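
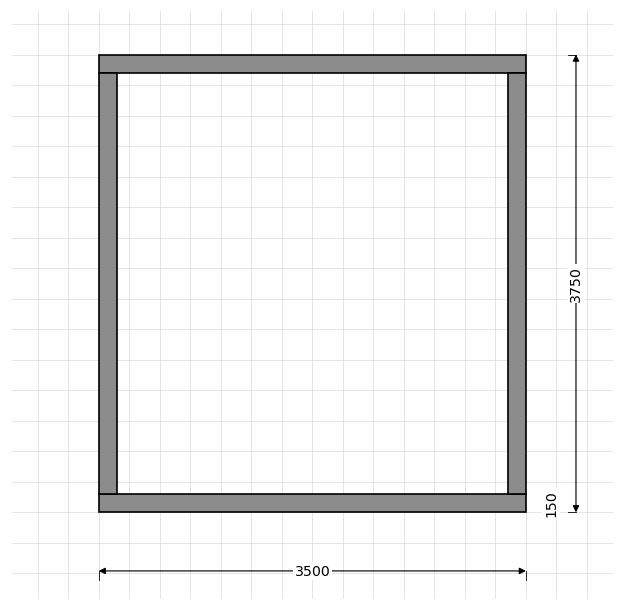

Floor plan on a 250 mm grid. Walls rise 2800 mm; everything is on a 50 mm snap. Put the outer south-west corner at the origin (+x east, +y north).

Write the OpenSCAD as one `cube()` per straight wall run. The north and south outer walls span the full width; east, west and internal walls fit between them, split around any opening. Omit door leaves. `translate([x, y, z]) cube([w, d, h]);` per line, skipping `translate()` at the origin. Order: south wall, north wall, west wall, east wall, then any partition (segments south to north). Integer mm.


cube([3500, 150, 2800]);
translate([0, 3600, 0]) cube([3500, 150, 2800]);
translate([0, 150, 0]) cube([150, 3450, 2800]);
translate([3350, 150, 0]) cube([150, 3450, 2800]);


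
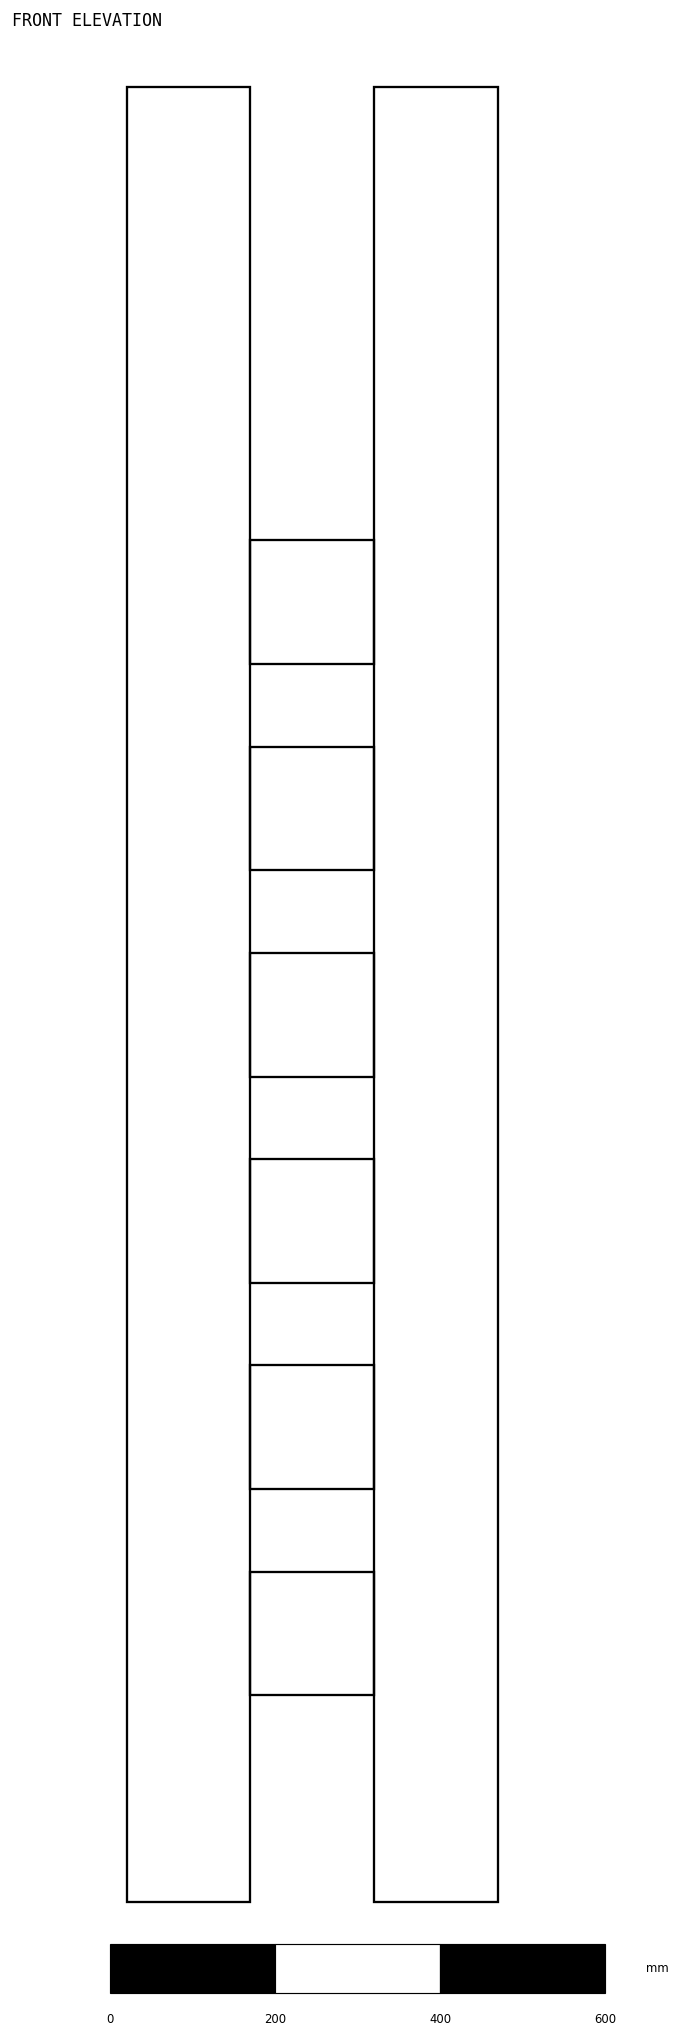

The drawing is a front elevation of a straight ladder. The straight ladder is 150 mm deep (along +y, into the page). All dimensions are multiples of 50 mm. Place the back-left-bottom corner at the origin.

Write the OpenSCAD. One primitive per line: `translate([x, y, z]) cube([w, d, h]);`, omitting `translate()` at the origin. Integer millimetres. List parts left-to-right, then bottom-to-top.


cube([150, 150, 2200]);
translate([150, 0, 250]) cube([150, 150, 150]);
translate([150, 0, 500]) cube([150, 150, 150]);
translate([150, 0, 750]) cube([150, 150, 150]);
translate([150, 0, 1000]) cube([150, 150, 150]);
translate([150, 0, 1250]) cube([150, 150, 150]);
translate([150, 0, 1500]) cube([150, 150, 150]);
translate([300, 0, 0]) cube([150, 150, 2200]);


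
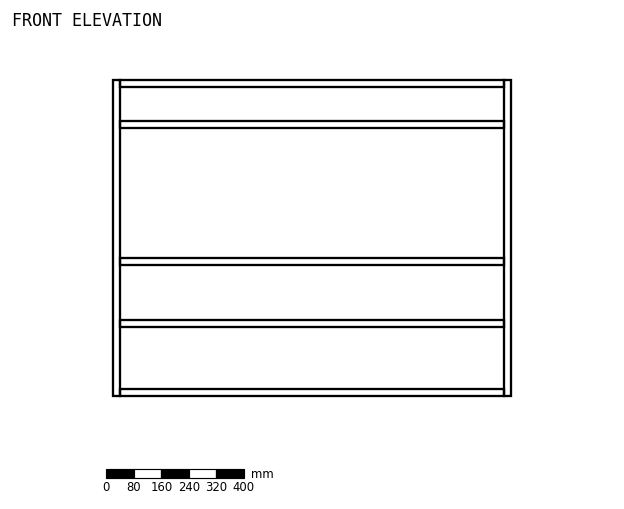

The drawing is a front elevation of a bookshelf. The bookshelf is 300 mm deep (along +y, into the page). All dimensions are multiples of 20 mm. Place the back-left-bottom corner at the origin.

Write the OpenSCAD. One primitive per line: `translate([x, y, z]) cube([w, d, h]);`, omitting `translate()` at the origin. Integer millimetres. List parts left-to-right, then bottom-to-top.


cube([20, 300, 920]);
translate([20, 0, 0]) cube([1120, 300, 20]);
translate([20, 0, 200]) cube([1120, 300, 20]);
translate([20, 0, 380]) cube([1120, 300, 20]);
translate([20, 0, 780]) cube([1120, 300, 20]);
translate([20, 0, 900]) cube([1120, 300, 20]);
translate([1140, 0, 0]) cube([20, 300, 920]);


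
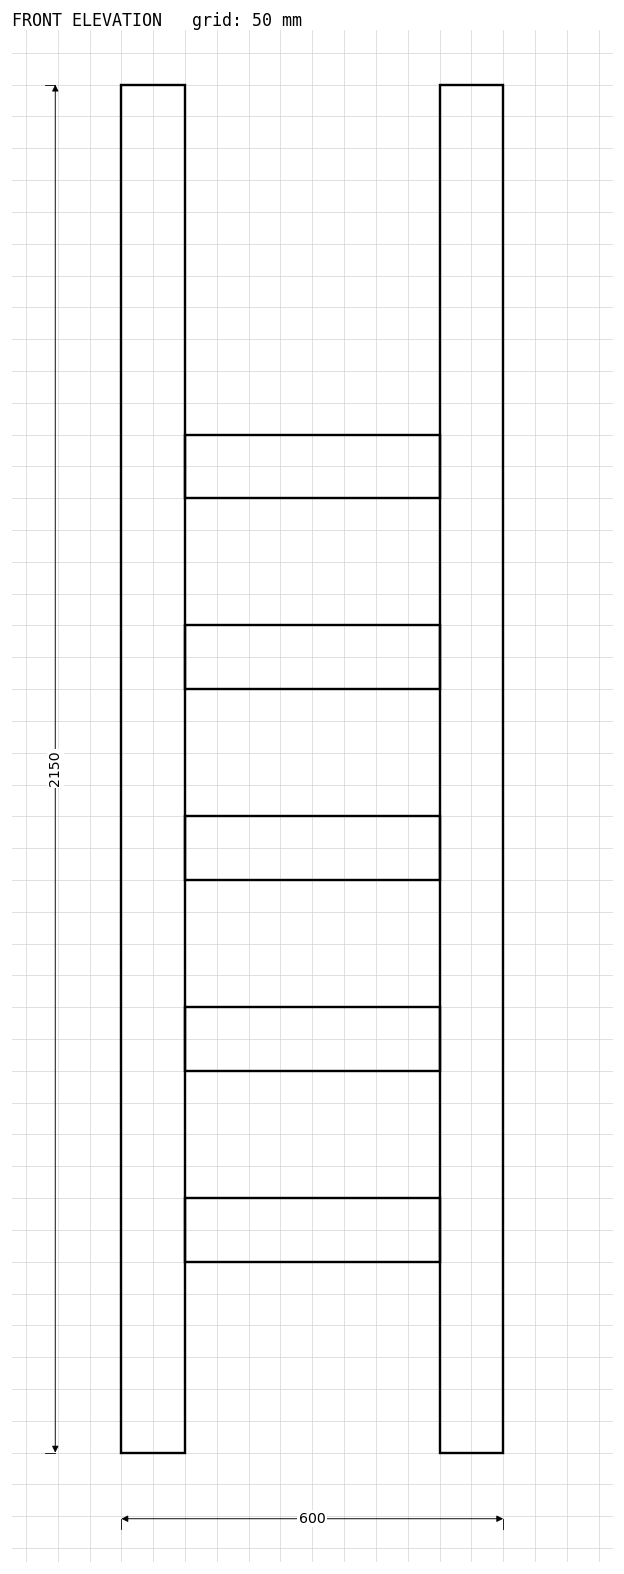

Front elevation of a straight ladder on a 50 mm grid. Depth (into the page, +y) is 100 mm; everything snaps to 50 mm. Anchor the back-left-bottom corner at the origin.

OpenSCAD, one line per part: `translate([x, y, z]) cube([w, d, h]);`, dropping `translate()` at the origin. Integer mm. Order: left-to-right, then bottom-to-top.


cube([100, 100, 2150]);
translate([100, 0, 300]) cube([400, 100, 100]);
translate([100, 0, 600]) cube([400, 100, 100]);
translate([100, 0, 900]) cube([400, 100, 100]);
translate([100, 0, 1200]) cube([400, 100, 100]);
translate([100, 0, 1500]) cube([400, 100, 100]);
translate([500, 0, 0]) cube([100, 100, 2150]);


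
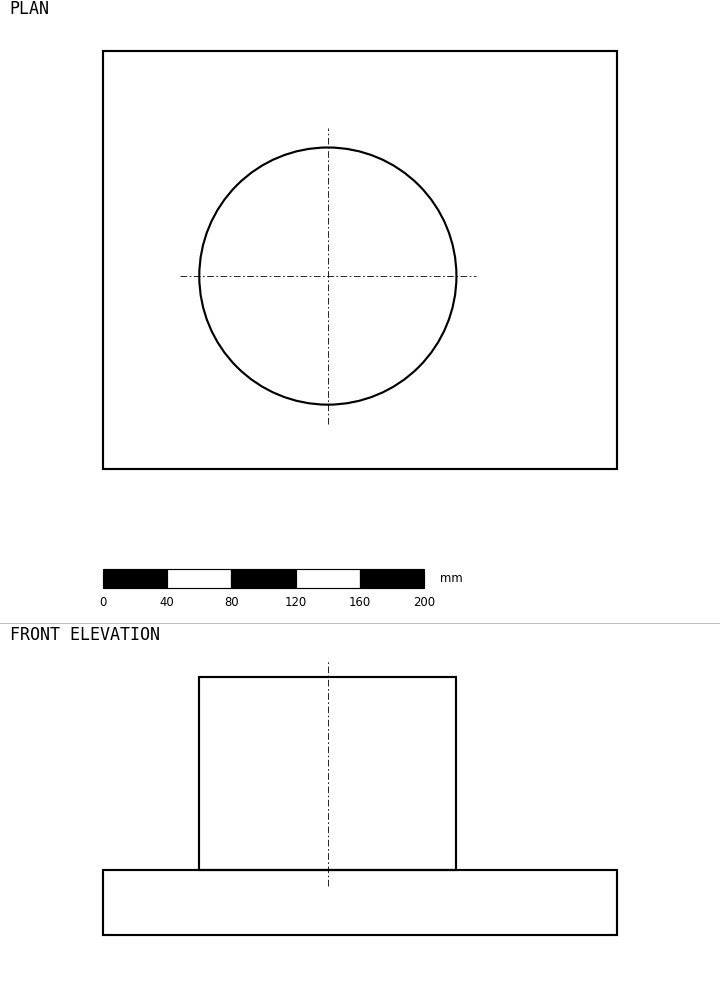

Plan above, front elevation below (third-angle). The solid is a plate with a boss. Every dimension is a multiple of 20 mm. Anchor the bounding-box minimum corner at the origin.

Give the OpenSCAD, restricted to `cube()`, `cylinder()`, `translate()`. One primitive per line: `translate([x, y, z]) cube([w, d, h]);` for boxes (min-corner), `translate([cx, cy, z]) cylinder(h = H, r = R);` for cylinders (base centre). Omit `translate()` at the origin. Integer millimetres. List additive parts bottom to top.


cube([320, 260, 40]);
translate([140, 120, 40]) cylinder(h = 120, r = 80);


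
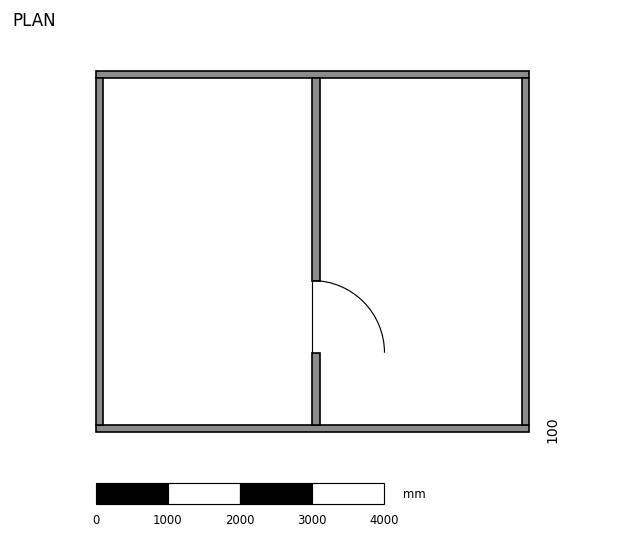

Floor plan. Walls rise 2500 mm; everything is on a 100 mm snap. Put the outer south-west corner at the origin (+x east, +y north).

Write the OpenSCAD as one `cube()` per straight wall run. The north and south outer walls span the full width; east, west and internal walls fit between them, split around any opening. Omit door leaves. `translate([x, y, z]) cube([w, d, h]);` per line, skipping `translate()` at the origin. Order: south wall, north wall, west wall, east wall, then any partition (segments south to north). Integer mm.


cube([6000, 100, 2500]);
translate([0, 4900, 0]) cube([6000, 100, 2500]);
translate([0, 100, 0]) cube([100, 4800, 2500]);
translate([5900, 100, 0]) cube([100, 4800, 2500]);
translate([3000, 100, 0]) cube([100, 1000, 2500]);
translate([3000, 2100, 0]) cube([100, 2800, 2500]);


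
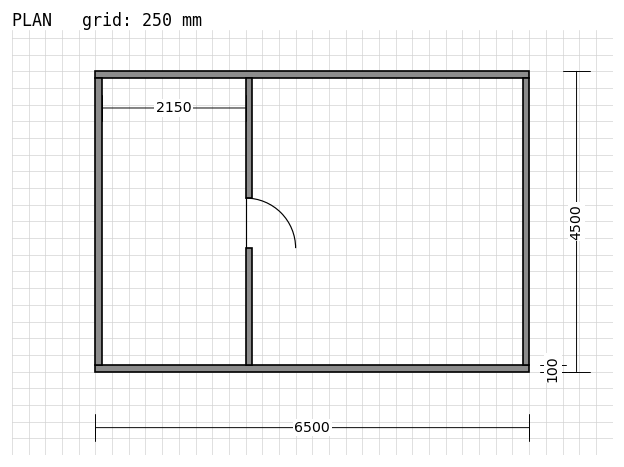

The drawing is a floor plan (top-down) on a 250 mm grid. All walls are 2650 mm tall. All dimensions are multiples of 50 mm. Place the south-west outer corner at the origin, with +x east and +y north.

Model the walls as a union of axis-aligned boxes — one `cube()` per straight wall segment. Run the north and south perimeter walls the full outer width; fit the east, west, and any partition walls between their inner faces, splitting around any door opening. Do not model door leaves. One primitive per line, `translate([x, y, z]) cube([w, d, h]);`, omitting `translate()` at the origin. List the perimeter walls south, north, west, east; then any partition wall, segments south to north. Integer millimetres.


cube([6500, 100, 2650]);
translate([0, 4400, 0]) cube([6500, 100, 2650]);
translate([0, 100, 0]) cube([100, 4300, 2650]);
translate([6400, 100, 0]) cube([100, 4300, 2650]);
translate([2250, 100, 0]) cube([100, 1750, 2650]);
translate([2250, 2600, 0]) cube([100, 1800, 2650]);


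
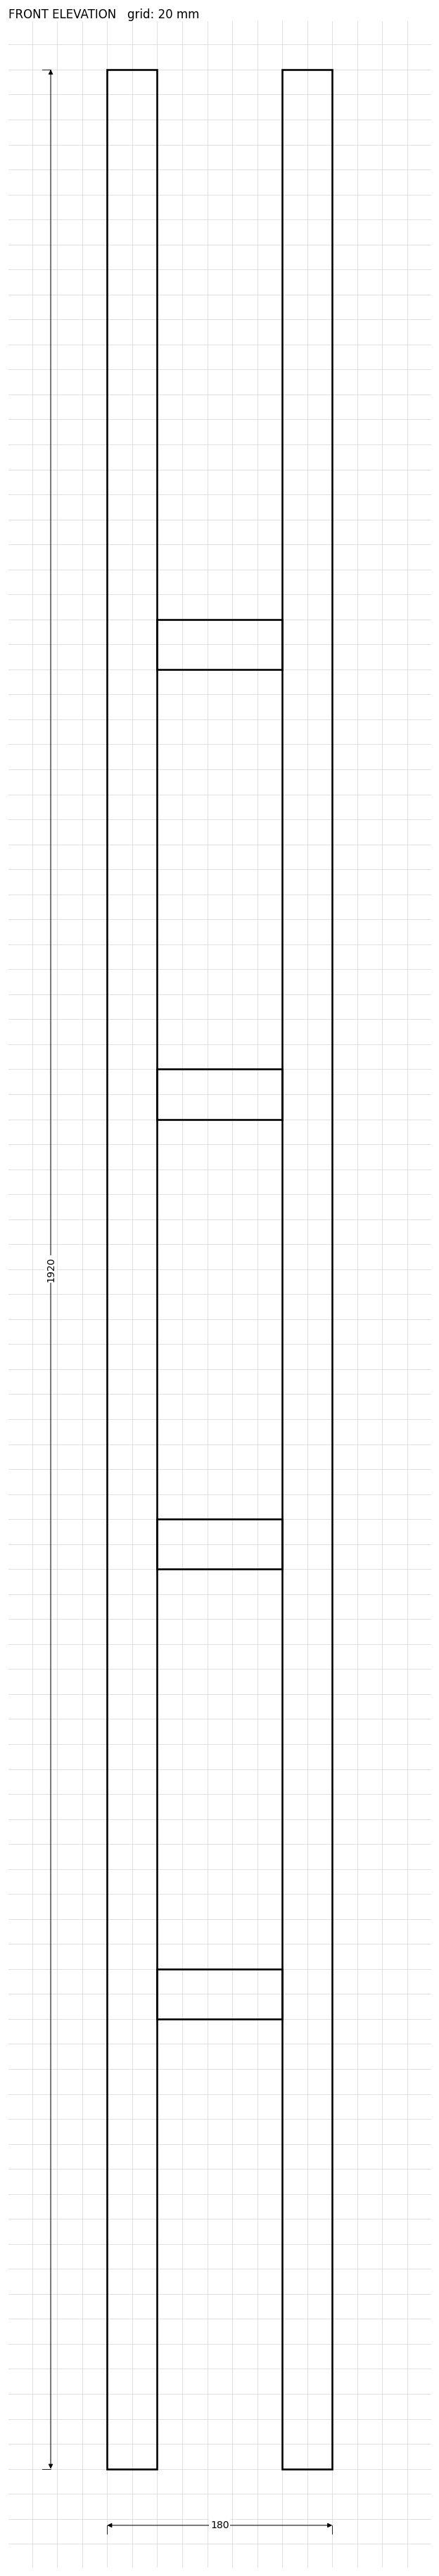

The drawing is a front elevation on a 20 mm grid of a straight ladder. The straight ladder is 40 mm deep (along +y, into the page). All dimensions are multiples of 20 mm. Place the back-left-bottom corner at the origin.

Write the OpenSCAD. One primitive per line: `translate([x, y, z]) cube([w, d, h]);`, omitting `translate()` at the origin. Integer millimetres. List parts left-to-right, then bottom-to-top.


cube([40, 40, 1920]);
translate([40, 0, 360]) cube([100, 40, 40]);
translate([40, 0, 720]) cube([100, 40, 40]);
translate([40, 0, 1080]) cube([100, 40, 40]);
translate([40, 0, 1440]) cube([100, 40, 40]);
translate([140, 0, 0]) cube([40, 40, 1920]);


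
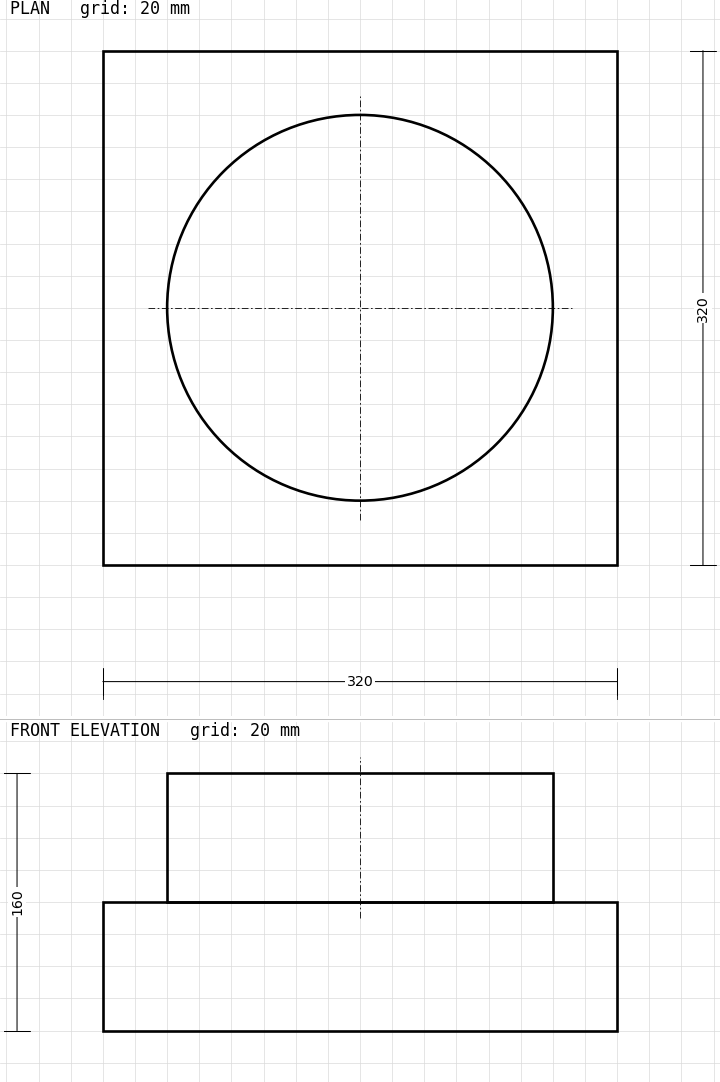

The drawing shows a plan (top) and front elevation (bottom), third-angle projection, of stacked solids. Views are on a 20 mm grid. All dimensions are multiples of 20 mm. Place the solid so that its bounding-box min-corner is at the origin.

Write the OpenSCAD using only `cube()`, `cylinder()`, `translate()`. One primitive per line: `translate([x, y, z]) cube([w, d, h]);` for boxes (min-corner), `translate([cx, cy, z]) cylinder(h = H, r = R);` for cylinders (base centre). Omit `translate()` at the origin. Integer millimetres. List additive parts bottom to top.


cube([320, 320, 80]);
translate([160, 160, 80]) cylinder(h = 80, r = 120);


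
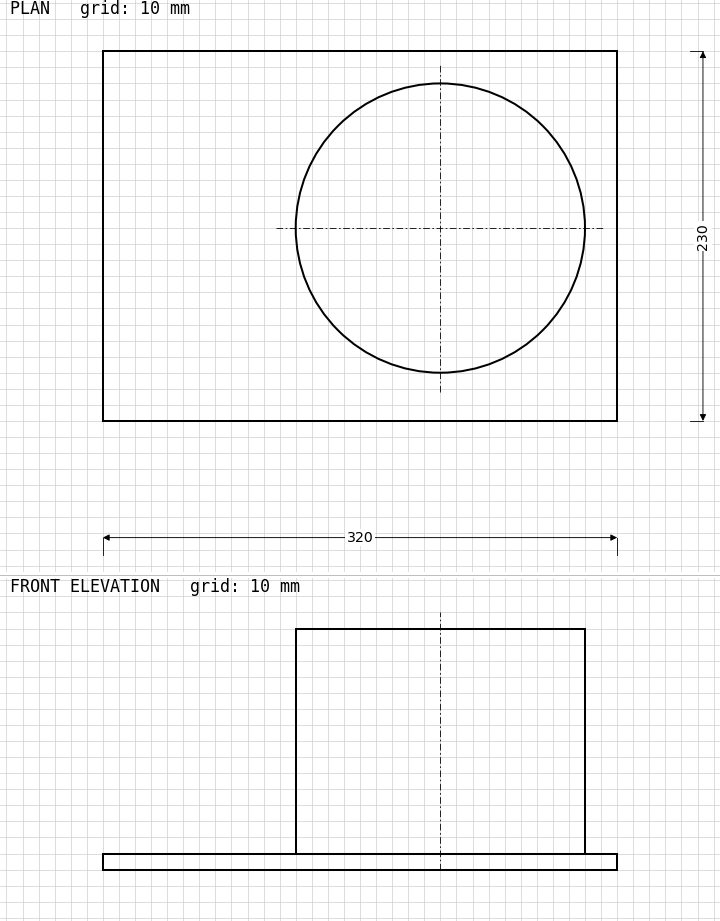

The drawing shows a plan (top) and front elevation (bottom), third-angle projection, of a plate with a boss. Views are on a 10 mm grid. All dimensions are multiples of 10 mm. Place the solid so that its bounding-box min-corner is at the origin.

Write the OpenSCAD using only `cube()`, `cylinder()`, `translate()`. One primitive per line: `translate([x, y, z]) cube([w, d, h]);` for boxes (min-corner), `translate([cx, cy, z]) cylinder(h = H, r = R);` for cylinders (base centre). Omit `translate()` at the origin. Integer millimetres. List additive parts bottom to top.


cube([320, 230, 10]);
translate([210, 120, 10]) cylinder(h = 140, r = 90);


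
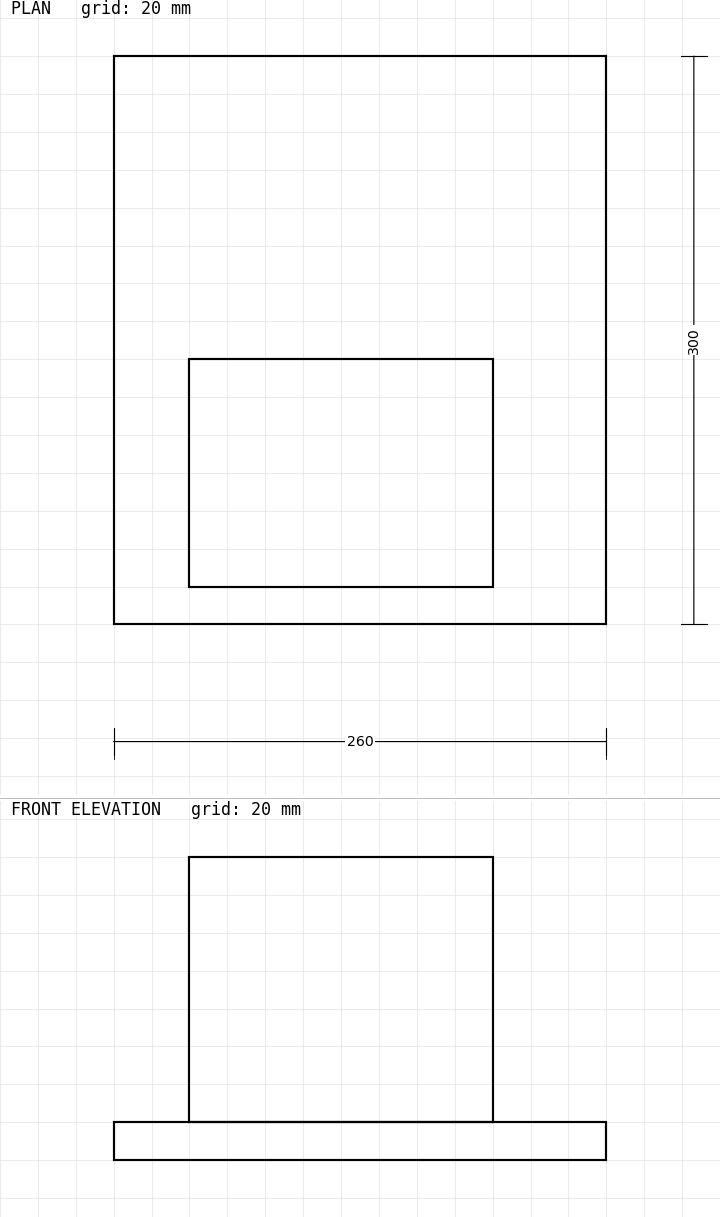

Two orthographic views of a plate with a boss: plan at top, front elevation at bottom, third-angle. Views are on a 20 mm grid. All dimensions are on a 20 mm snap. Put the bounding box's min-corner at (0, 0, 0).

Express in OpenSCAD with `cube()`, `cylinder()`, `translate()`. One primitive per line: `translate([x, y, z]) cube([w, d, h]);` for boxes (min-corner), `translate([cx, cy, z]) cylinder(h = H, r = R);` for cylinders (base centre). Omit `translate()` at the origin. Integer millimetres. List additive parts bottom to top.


cube([260, 300, 20]);
translate([40, 20, 20]) cube([160, 120, 140]);


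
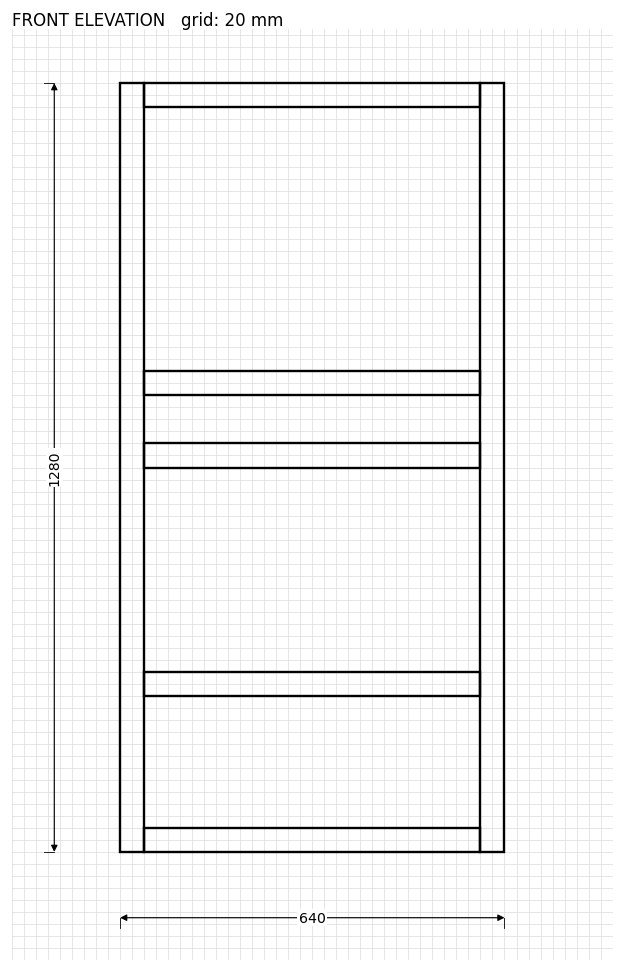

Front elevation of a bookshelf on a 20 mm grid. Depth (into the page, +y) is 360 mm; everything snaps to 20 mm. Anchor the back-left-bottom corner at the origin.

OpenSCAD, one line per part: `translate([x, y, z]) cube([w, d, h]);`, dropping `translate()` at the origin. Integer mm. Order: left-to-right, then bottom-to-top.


cube([40, 360, 1280]);
translate([40, 0, 0]) cube([560, 360, 40]);
translate([40, 0, 260]) cube([560, 360, 40]);
translate([40, 0, 640]) cube([560, 360, 40]);
translate([40, 0, 760]) cube([560, 360, 40]);
translate([40, 0, 1240]) cube([560, 360, 40]);
translate([600, 0, 0]) cube([40, 360, 1280]);


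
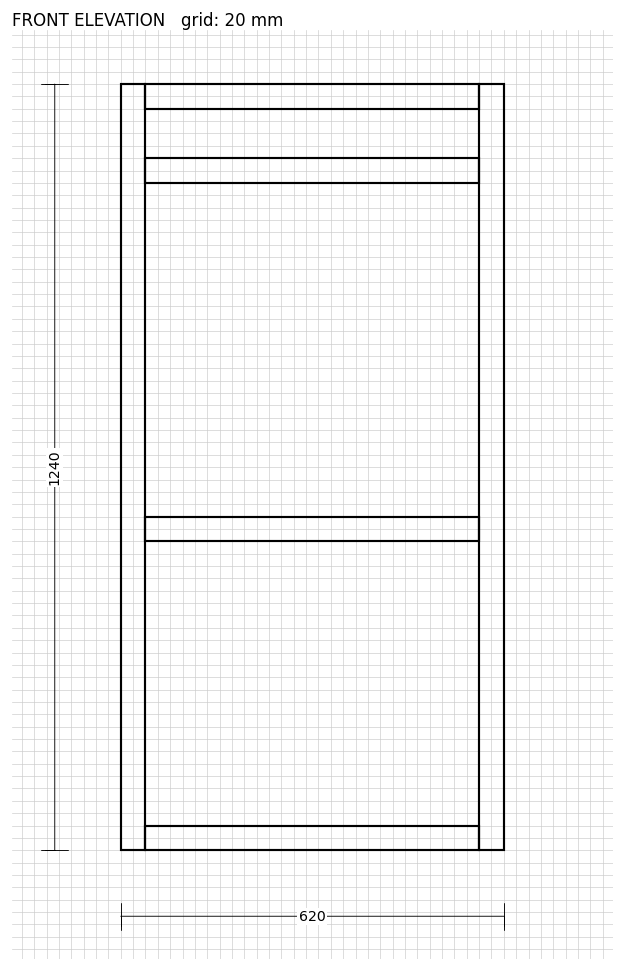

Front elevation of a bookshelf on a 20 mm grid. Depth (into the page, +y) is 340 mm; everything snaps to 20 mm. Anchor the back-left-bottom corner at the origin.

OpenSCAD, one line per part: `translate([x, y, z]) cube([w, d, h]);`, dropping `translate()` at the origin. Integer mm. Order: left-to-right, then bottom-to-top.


cube([40, 340, 1240]);
translate([40, 0, 0]) cube([540, 340, 40]);
translate([40, 0, 500]) cube([540, 340, 40]);
translate([40, 0, 1080]) cube([540, 340, 40]);
translate([40, 0, 1200]) cube([540, 340, 40]);
translate([580, 0, 0]) cube([40, 340, 1240]);


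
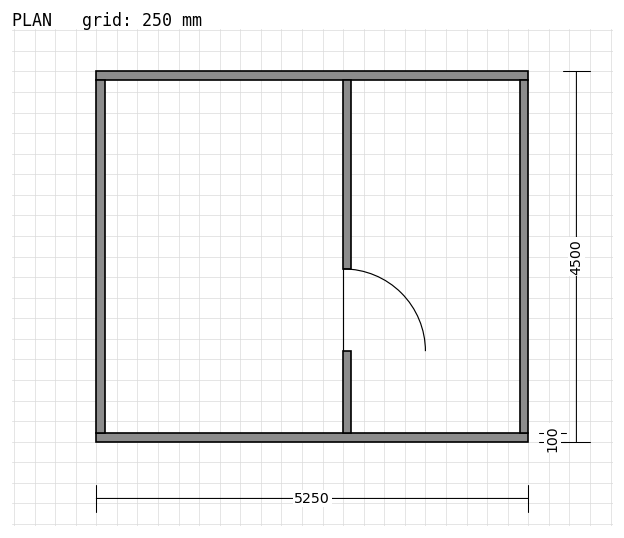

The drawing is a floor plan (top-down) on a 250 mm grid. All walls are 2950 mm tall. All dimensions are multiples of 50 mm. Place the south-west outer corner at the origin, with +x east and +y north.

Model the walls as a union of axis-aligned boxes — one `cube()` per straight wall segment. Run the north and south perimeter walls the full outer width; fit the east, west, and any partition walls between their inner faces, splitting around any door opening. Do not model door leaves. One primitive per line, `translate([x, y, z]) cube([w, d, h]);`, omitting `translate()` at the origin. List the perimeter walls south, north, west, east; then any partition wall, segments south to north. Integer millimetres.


cube([5250, 100, 2950]);
translate([0, 4400, 0]) cube([5250, 100, 2950]);
translate([0, 100, 0]) cube([100, 4300, 2950]);
translate([5150, 100, 0]) cube([100, 4300, 2950]);
translate([3000, 100, 0]) cube([100, 1000, 2950]);
translate([3000, 2100, 0]) cube([100, 2300, 2950]);


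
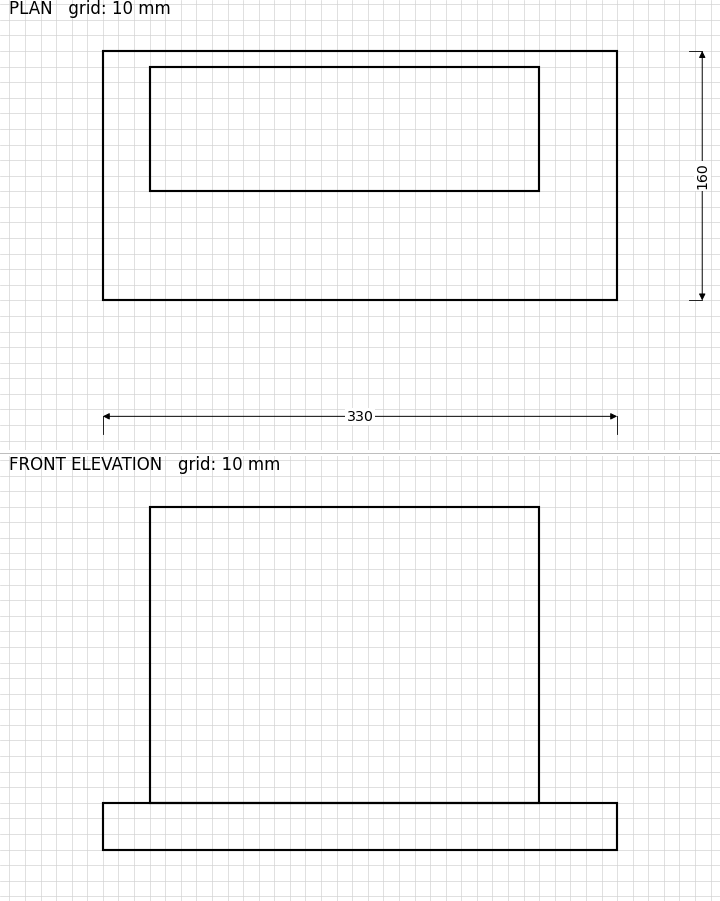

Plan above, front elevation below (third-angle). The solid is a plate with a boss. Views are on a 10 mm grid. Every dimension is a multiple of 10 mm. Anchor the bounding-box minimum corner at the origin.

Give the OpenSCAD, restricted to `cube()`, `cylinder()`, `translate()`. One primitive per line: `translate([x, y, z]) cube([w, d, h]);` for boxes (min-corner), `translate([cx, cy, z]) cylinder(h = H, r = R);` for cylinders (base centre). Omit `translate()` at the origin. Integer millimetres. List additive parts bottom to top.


cube([330, 160, 30]);
translate([30, 70, 30]) cube([250, 80, 190]);


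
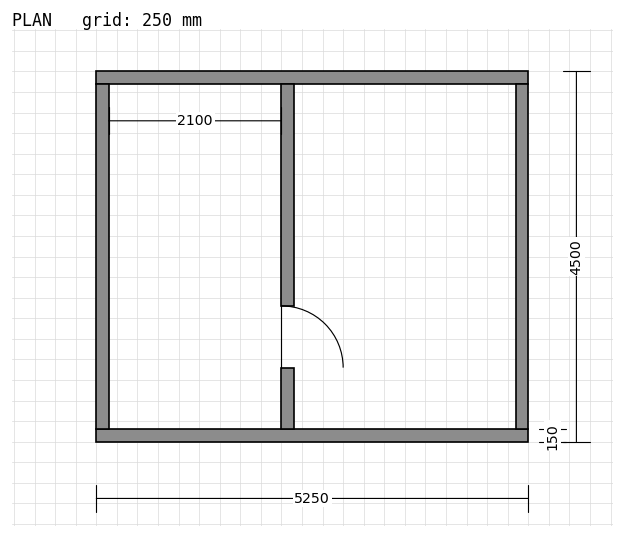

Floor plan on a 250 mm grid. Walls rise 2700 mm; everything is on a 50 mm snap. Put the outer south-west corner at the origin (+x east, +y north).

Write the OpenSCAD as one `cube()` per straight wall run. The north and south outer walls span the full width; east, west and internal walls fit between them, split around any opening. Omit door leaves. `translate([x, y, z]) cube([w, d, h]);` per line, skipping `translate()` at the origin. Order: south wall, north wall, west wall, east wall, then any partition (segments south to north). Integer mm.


cube([5250, 150, 2700]);
translate([0, 4350, 0]) cube([5250, 150, 2700]);
translate([0, 150, 0]) cube([150, 4200, 2700]);
translate([5100, 150, 0]) cube([150, 4200, 2700]);
translate([2250, 150, 0]) cube([150, 750, 2700]);
translate([2250, 1650, 0]) cube([150, 2700, 2700]);


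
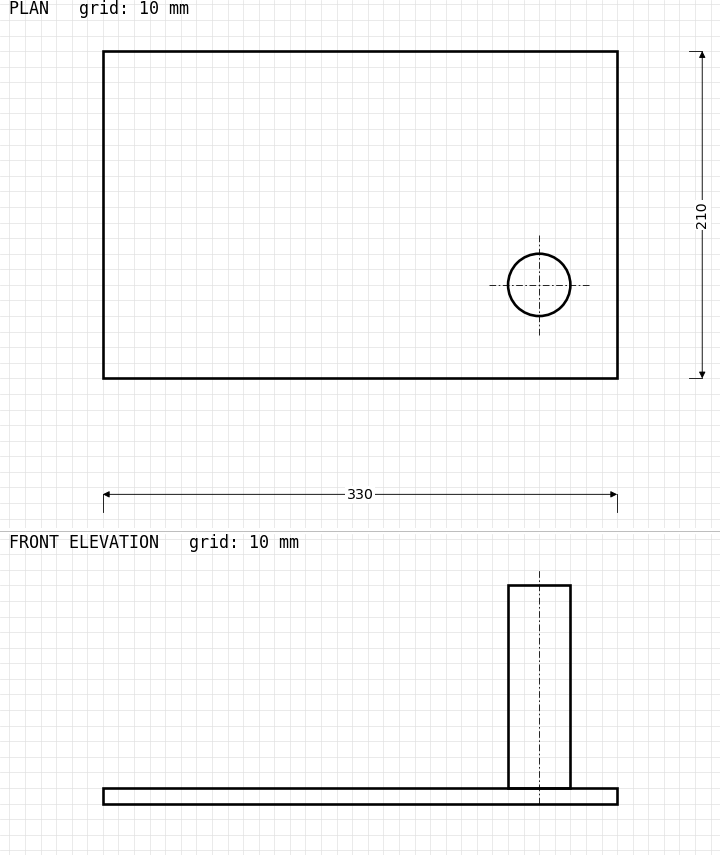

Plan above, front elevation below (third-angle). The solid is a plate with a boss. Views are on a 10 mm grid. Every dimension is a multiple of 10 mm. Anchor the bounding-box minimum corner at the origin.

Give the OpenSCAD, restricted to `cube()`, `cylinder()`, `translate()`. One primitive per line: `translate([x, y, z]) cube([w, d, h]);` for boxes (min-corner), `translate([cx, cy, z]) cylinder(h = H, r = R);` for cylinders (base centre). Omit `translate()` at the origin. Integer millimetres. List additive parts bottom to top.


cube([330, 210, 10]);
translate([280, 60, 10]) cylinder(h = 130, r = 20);


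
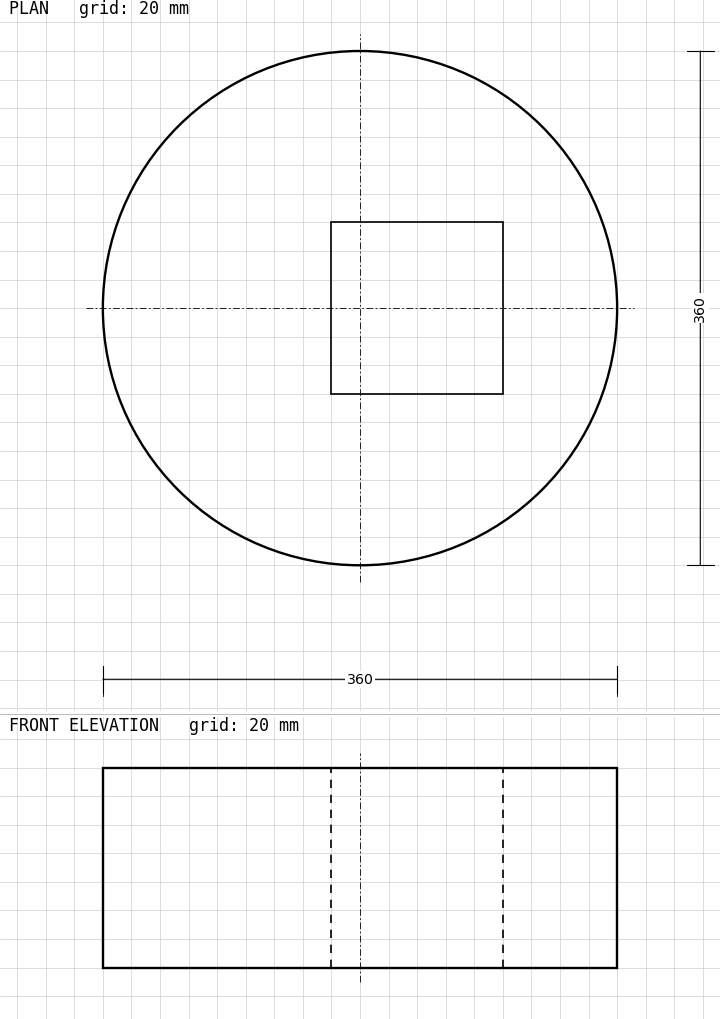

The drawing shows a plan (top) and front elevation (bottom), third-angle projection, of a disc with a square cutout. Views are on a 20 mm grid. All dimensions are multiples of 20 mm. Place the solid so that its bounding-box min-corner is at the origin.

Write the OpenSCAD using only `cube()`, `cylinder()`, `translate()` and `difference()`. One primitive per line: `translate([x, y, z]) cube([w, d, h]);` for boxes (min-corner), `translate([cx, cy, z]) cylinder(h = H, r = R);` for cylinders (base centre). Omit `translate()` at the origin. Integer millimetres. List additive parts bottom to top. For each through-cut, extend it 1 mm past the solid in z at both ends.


difference() {
  translate([180, 180, 0]) cylinder(h = 140, r = 180);
  translate([160, 120, -1]) cube([120, 120, 142]);
}


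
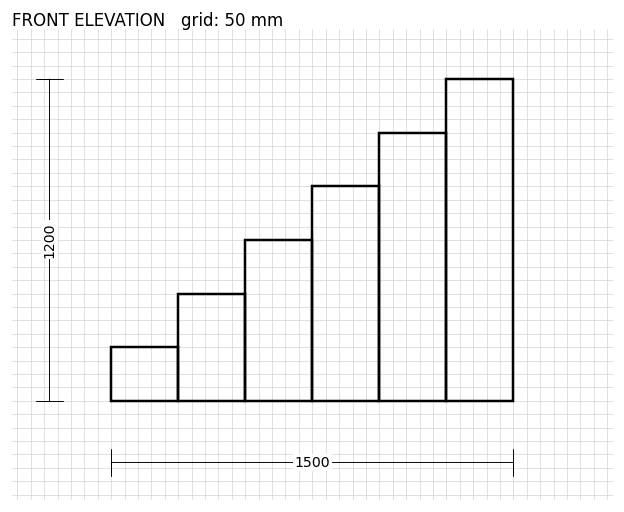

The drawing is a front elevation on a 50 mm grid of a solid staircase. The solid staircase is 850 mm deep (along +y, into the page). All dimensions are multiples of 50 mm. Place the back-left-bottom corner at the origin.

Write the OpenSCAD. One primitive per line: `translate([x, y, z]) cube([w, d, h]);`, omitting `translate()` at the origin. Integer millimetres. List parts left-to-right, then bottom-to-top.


cube([250, 850, 200]);
translate([250, 0, 0]) cube([250, 850, 400]);
translate([500, 0, 0]) cube([250, 850, 600]);
translate([750, 0, 0]) cube([250, 850, 800]);
translate([1000, 0, 0]) cube([250, 850, 1000]);
translate([1250, 0, 0]) cube([250, 850, 1200]);


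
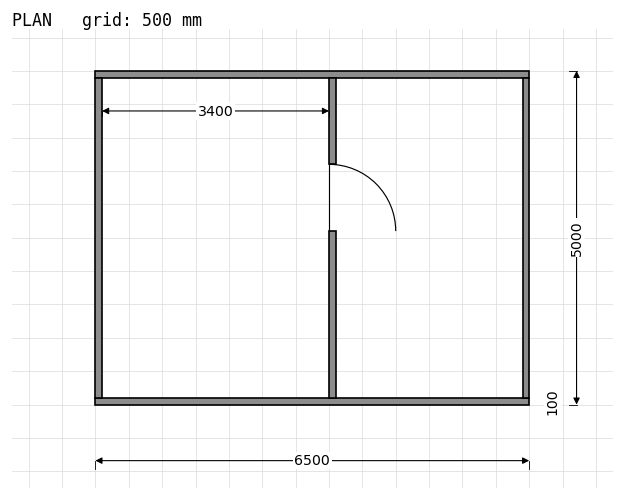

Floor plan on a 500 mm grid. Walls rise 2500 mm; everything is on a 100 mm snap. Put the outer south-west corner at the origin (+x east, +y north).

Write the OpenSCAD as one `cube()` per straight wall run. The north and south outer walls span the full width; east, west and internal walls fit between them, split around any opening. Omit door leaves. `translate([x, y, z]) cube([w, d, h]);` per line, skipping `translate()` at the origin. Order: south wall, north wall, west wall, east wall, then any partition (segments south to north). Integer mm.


cube([6500, 100, 2500]);
translate([0, 4900, 0]) cube([6500, 100, 2500]);
translate([0, 100, 0]) cube([100, 4800, 2500]);
translate([6400, 100, 0]) cube([100, 4800, 2500]);
translate([3500, 100, 0]) cube([100, 2500, 2500]);
translate([3500, 3600, 0]) cube([100, 1300, 2500]);


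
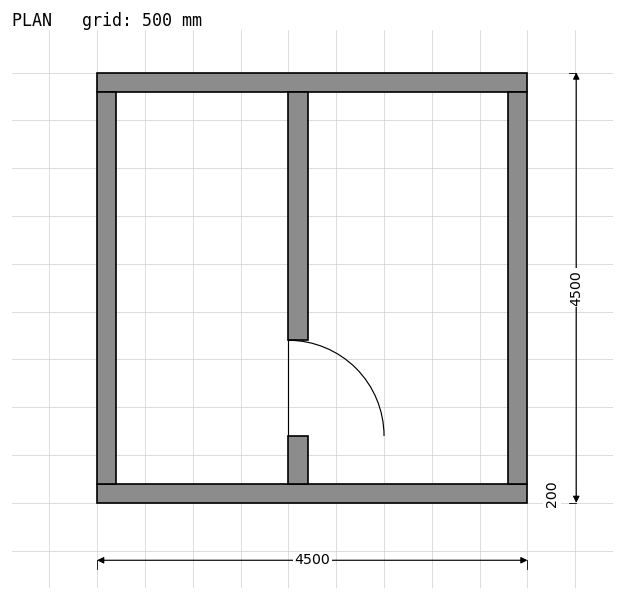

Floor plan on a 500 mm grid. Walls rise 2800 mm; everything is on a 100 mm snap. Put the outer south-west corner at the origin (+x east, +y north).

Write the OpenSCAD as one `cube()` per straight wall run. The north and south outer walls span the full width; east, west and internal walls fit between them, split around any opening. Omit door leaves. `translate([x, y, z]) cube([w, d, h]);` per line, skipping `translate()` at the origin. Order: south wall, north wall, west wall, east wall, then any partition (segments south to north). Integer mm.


cube([4500, 200, 2800]);
translate([0, 4300, 0]) cube([4500, 200, 2800]);
translate([0, 200, 0]) cube([200, 4100, 2800]);
translate([4300, 200, 0]) cube([200, 4100, 2800]);
translate([2000, 200, 0]) cube([200, 500, 2800]);
translate([2000, 1700, 0]) cube([200, 2600, 2800]);


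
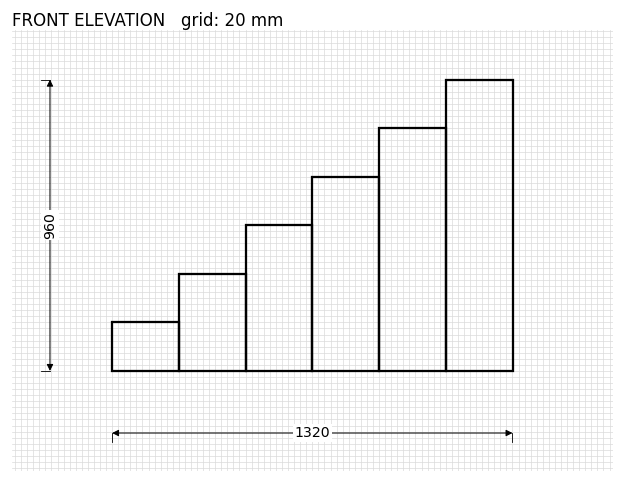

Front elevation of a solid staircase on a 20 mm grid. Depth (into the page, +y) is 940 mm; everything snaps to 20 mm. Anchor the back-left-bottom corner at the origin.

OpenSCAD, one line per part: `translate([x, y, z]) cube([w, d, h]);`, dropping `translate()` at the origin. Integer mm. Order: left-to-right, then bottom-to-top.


cube([220, 940, 160]);
translate([220, 0, 0]) cube([220, 940, 320]);
translate([440, 0, 0]) cube([220, 940, 480]);
translate([660, 0, 0]) cube([220, 940, 640]);
translate([880, 0, 0]) cube([220, 940, 800]);
translate([1100, 0, 0]) cube([220, 940, 960]);


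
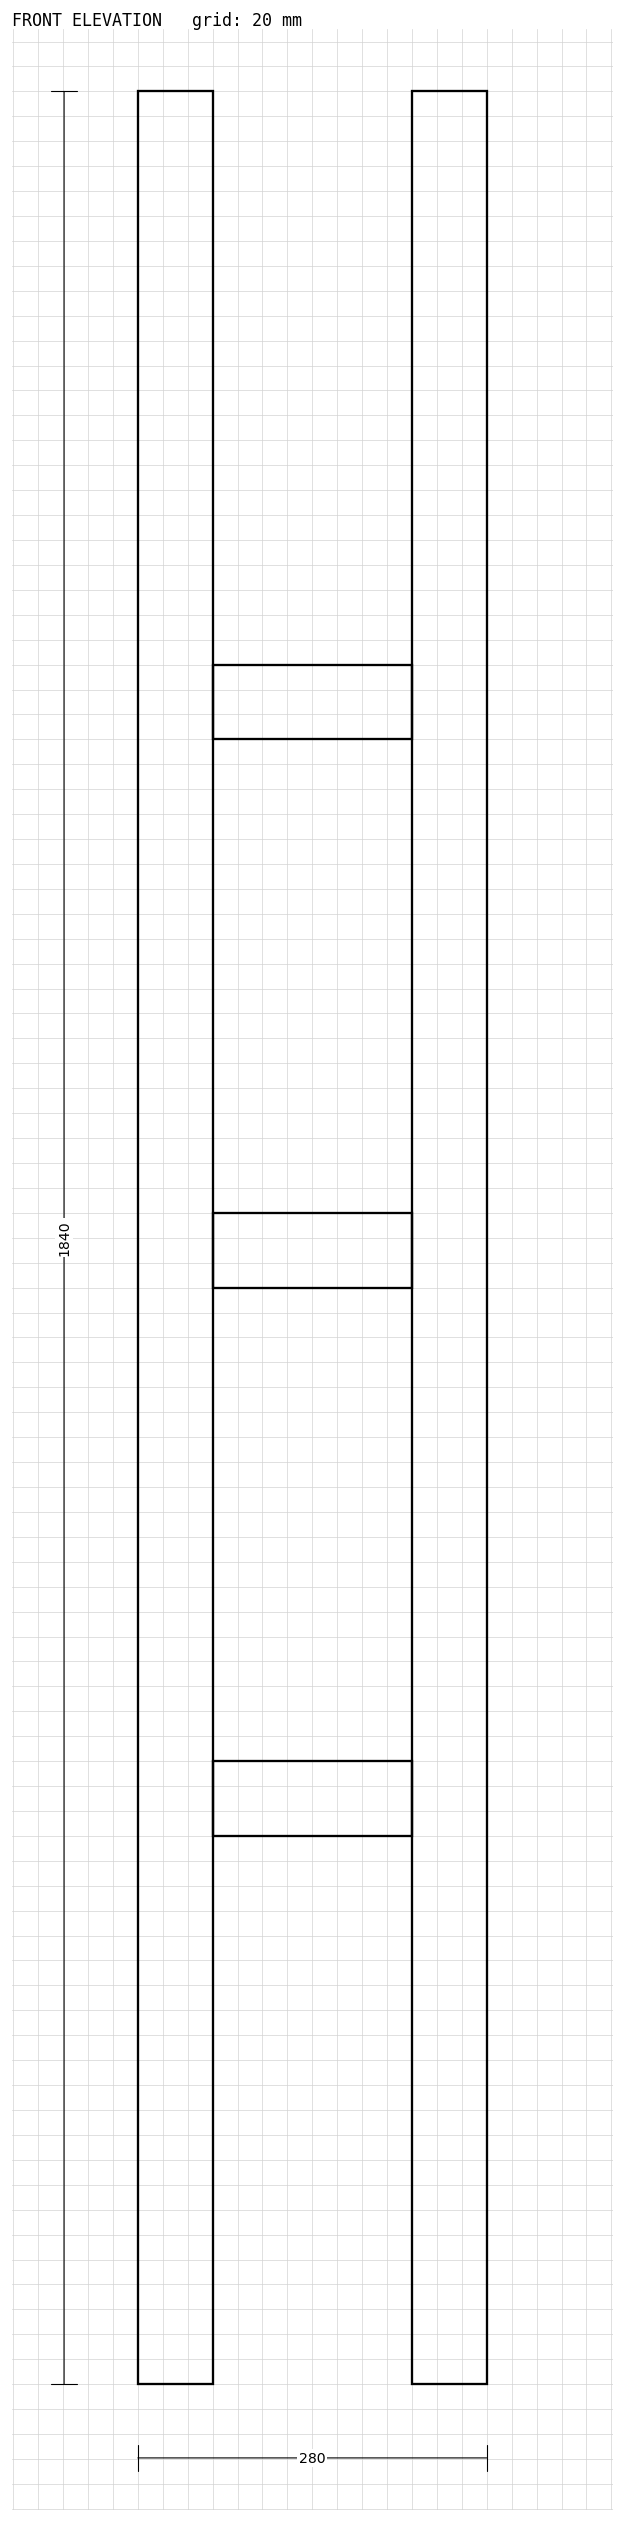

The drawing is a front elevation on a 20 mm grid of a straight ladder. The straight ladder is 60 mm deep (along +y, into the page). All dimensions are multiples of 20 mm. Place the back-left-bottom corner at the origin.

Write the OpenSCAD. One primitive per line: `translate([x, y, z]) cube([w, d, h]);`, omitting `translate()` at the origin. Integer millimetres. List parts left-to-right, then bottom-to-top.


cube([60, 60, 1840]);
translate([60, 0, 440]) cube([160, 60, 60]);
translate([60, 0, 880]) cube([160, 60, 60]);
translate([60, 0, 1320]) cube([160, 60, 60]);
translate([220, 0, 0]) cube([60, 60, 1840]);


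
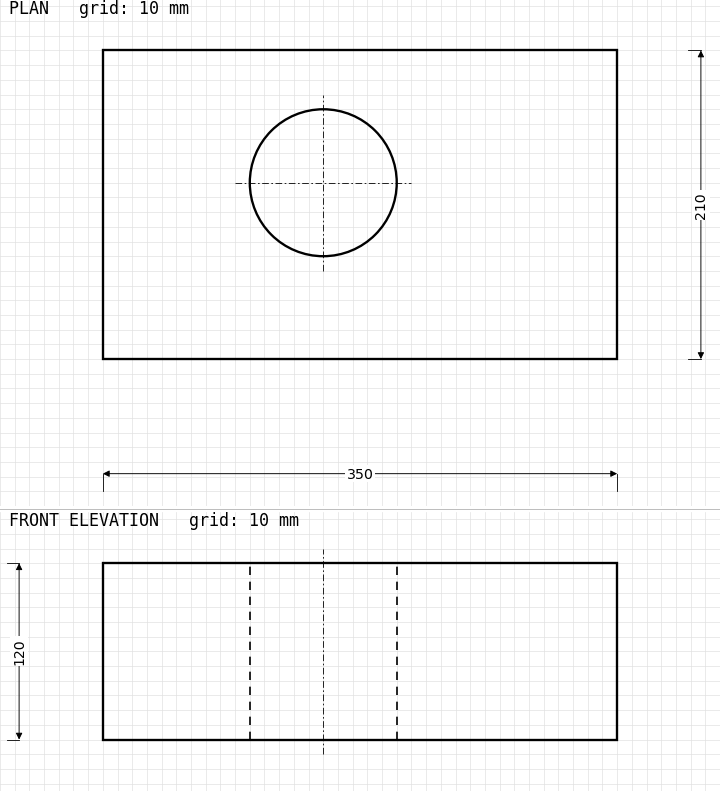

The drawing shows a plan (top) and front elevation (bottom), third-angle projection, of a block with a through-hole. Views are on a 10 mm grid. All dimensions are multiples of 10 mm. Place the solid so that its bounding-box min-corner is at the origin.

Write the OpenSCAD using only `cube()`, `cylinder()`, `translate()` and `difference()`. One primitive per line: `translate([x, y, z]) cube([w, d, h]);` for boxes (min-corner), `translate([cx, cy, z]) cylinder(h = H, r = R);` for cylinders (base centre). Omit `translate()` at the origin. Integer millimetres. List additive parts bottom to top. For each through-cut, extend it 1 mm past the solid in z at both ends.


difference() {
  cube([350, 210, 120]);
  translate([150, 120, -1]) cylinder(h = 122, r = 50);
}


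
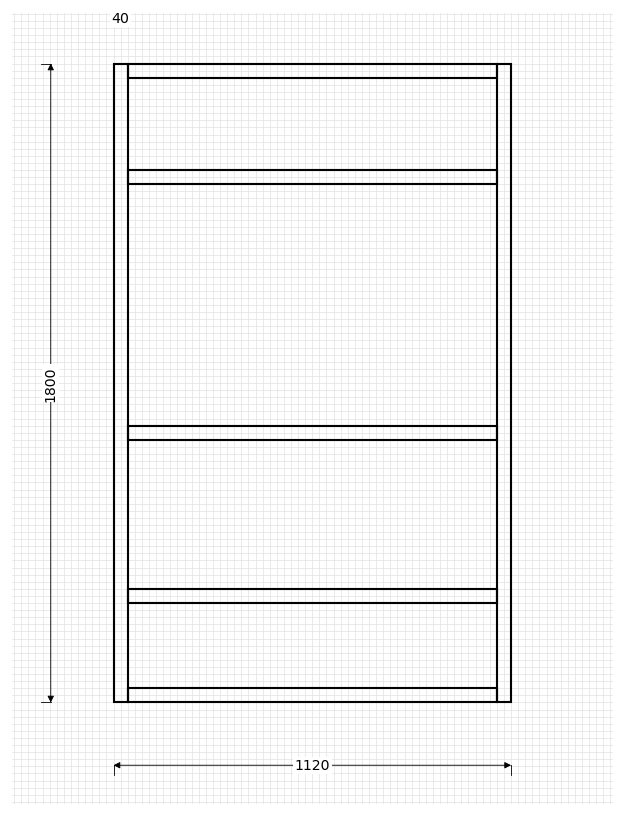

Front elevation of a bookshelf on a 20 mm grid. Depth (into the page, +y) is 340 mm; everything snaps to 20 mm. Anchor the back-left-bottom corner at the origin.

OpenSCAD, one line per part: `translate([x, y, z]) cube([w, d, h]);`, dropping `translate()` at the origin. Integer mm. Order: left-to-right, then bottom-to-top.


cube([40, 340, 1800]);
translate([40, 0, 0]) cube([1040, 340, 40]);
translate([40, 0, 280]) cube([1040, 340, 40]);
translate([40, 0, 740]) cube([1040, 340, 40]);
translate([40, 0, 1460]) cube([1040, 340, 40]);
translate([40, 0, 1760]) cube([1040, 340, 40]);
translate([1080, 0, 0]) cube([40, 340, 1800]);


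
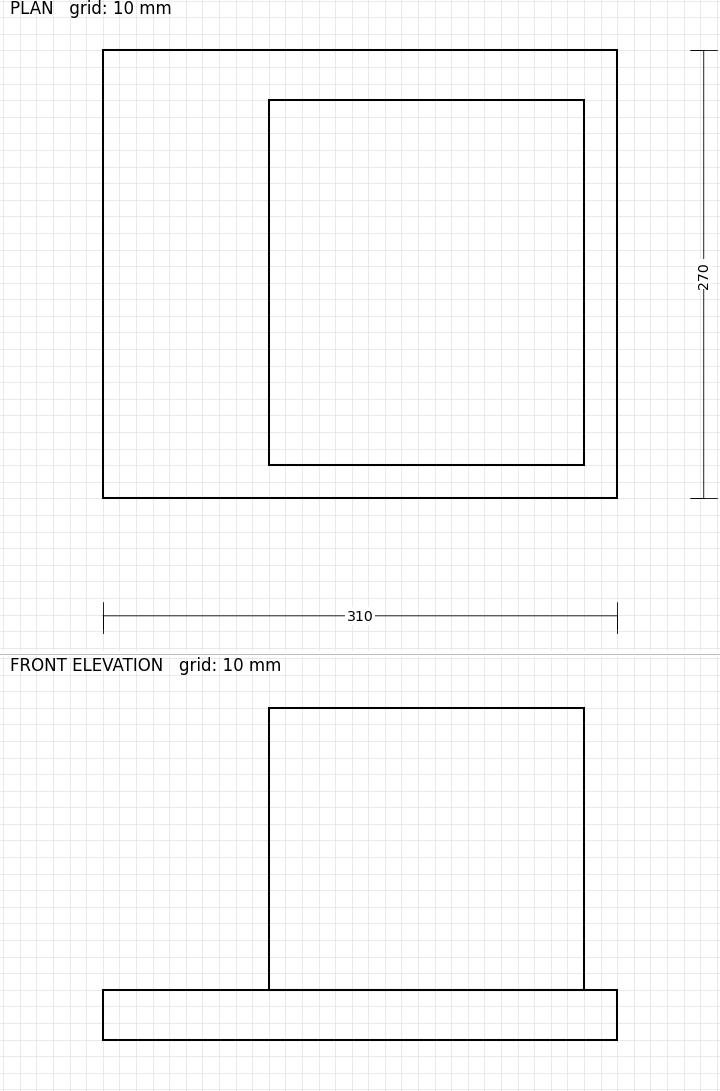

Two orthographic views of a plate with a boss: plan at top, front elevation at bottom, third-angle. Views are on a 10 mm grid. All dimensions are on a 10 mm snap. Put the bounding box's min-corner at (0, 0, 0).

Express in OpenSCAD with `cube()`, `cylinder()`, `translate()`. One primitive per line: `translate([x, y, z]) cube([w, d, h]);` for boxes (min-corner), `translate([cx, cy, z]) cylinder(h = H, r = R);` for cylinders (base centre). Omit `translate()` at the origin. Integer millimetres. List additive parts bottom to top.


cube([310, 270, 30]);
translate([100, 20, 30]) cube([190, 220, 170]);


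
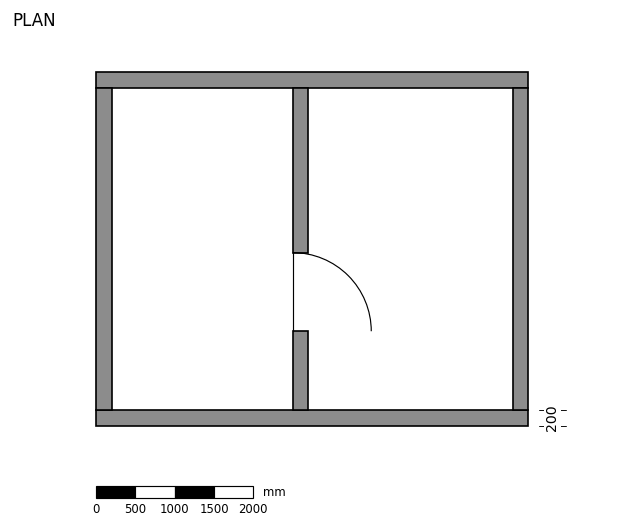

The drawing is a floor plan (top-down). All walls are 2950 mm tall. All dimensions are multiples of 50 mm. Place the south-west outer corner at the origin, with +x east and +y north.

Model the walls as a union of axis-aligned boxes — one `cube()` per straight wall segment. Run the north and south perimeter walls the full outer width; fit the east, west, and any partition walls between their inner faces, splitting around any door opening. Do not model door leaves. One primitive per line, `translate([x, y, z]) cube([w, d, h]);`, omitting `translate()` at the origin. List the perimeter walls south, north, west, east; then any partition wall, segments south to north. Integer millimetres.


cube([5500, 200, 2950]);
translate([0, 4300, 0]) cube([5500, 200, 2950]);
translate([0, 200, 0]) cube([200, 4100, 2950]);
translate([5300, 200, 0]) cube([200, 4100, 2950]);
translate([2500, 200, 0]) cube([200, 1000, 2950]);
translate([2500, 2200, 0]) cube([200, 2100, 2950]);


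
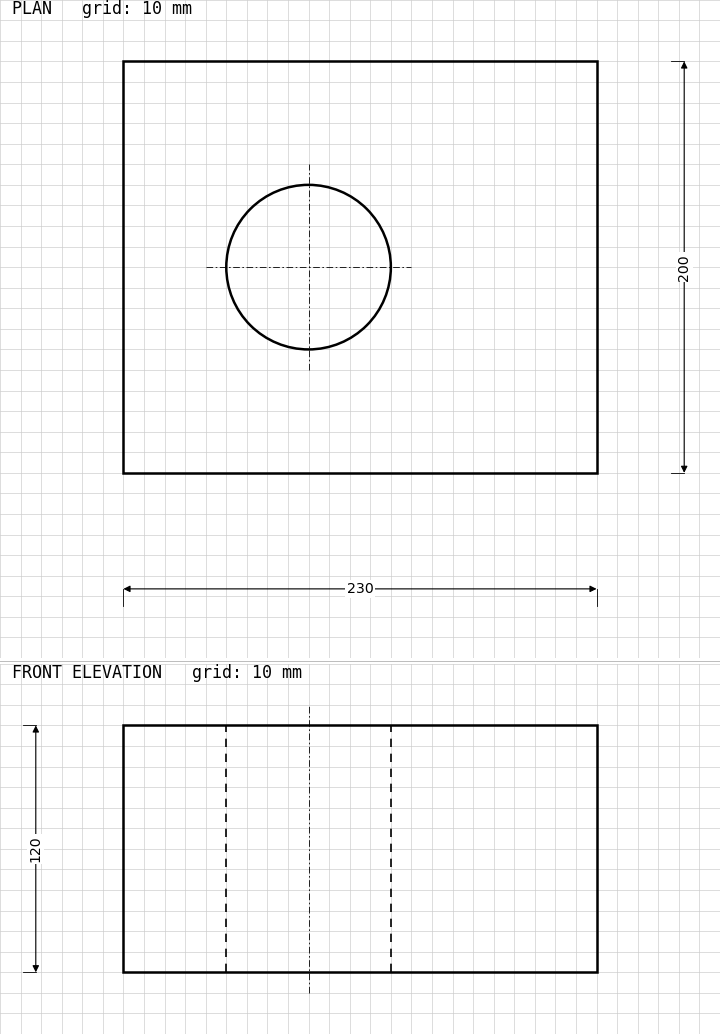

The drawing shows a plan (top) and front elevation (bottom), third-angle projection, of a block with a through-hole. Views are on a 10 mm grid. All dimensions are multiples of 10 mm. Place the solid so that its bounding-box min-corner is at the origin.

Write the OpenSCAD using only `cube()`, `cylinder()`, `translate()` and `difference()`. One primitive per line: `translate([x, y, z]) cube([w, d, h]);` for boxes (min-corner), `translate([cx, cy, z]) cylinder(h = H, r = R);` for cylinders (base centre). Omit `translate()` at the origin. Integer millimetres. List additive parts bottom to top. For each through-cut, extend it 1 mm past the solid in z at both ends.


difference() {
  cube([230, 200, 120]);
  translate([90, 100, -1]) cylinder(h = 122, r = 40);
}


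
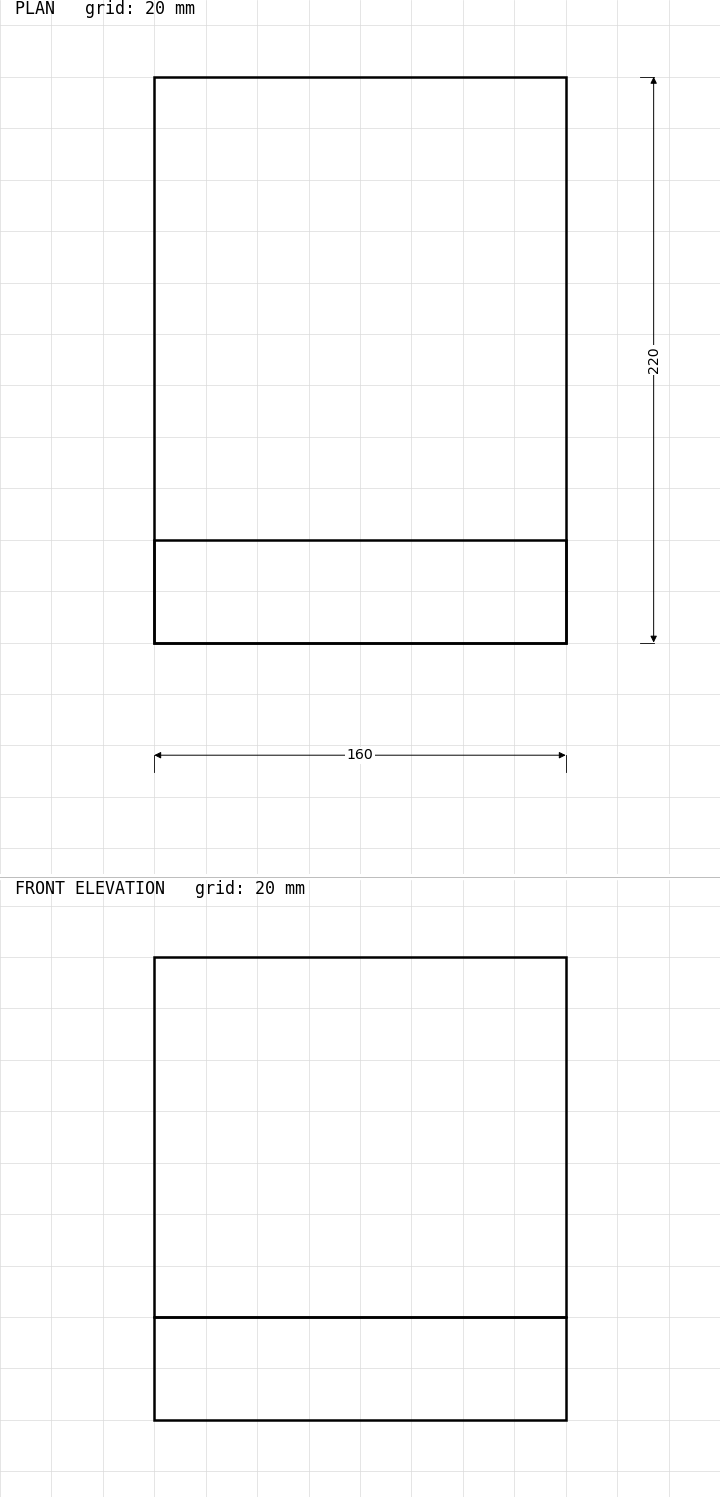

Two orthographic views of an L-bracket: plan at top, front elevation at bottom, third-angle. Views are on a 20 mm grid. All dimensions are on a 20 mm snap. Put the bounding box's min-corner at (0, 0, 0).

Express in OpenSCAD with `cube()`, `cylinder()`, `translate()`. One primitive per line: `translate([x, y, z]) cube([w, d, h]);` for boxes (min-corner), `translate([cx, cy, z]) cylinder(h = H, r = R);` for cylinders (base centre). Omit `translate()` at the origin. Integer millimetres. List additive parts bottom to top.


cube([160, 220, 40]);
translate([0, 0, 40]) cube([160, 40, 140]);


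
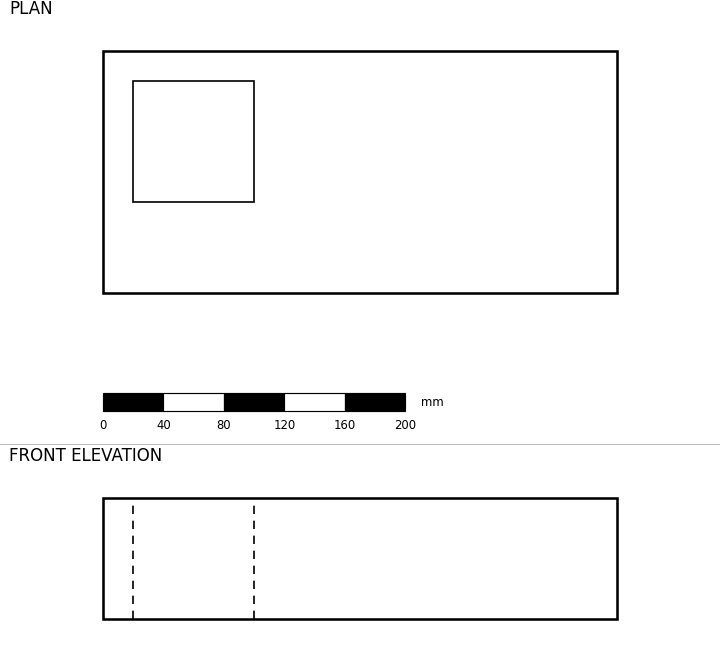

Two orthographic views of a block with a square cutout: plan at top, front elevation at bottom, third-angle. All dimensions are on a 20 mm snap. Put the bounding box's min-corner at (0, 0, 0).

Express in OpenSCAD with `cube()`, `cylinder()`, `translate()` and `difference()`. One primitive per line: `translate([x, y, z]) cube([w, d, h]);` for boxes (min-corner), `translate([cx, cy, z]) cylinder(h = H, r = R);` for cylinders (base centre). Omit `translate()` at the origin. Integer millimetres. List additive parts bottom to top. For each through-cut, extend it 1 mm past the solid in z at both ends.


difference() {
  cube([340, 160, 80]);
  translate([20, 60, -1]) cube([80, 80, 82]);
}


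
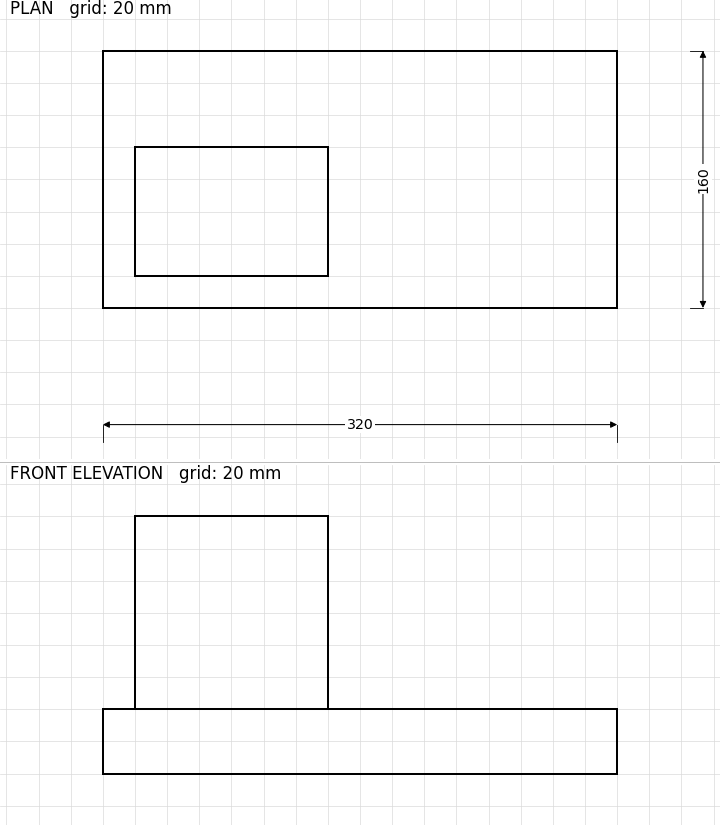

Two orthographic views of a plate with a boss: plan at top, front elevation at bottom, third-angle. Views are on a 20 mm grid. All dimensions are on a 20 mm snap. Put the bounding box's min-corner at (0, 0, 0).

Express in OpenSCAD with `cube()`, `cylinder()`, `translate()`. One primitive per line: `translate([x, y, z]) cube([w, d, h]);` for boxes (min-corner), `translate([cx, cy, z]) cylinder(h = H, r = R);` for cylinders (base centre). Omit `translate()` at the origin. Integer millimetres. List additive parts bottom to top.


cube([320, 160, 40]);
translate([20, 20, 40]) cube([120, 80, 120]);


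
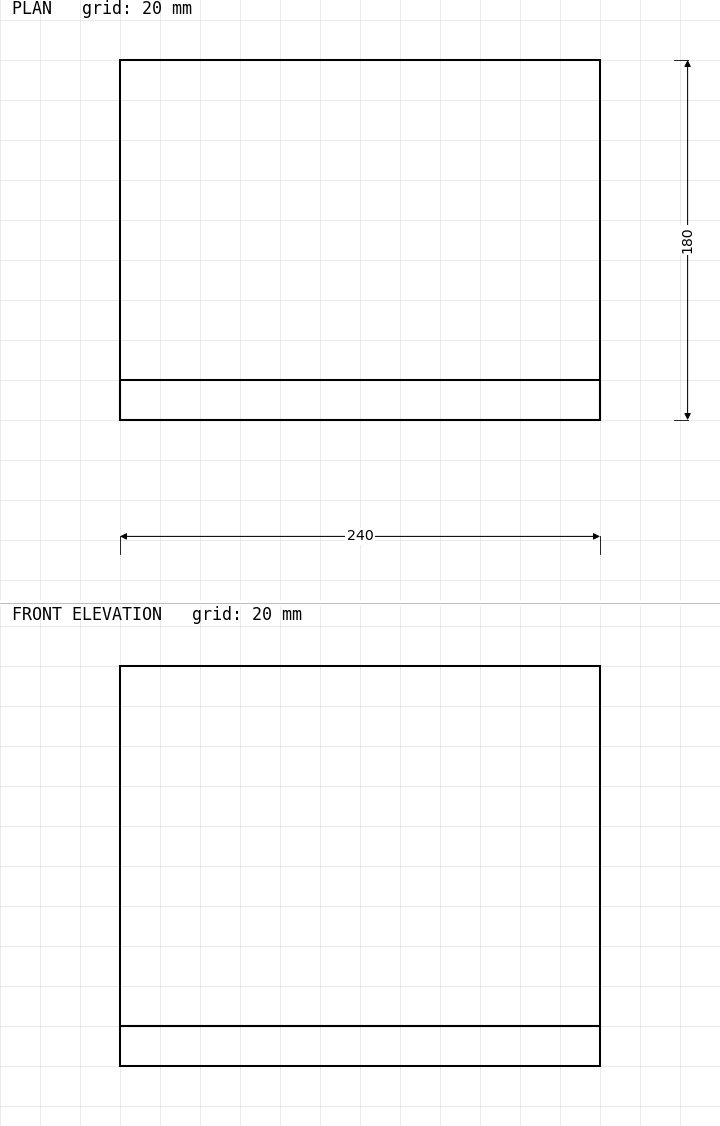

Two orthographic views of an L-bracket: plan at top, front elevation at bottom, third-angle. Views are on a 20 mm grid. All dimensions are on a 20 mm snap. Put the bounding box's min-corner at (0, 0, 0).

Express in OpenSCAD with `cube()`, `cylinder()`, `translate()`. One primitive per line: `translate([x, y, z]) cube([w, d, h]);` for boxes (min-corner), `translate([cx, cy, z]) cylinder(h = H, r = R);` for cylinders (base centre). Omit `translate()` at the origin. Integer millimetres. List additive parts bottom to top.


cube([240, 180, 20]);
translate([0, 0, 20]) cube([240, 20, 180]);


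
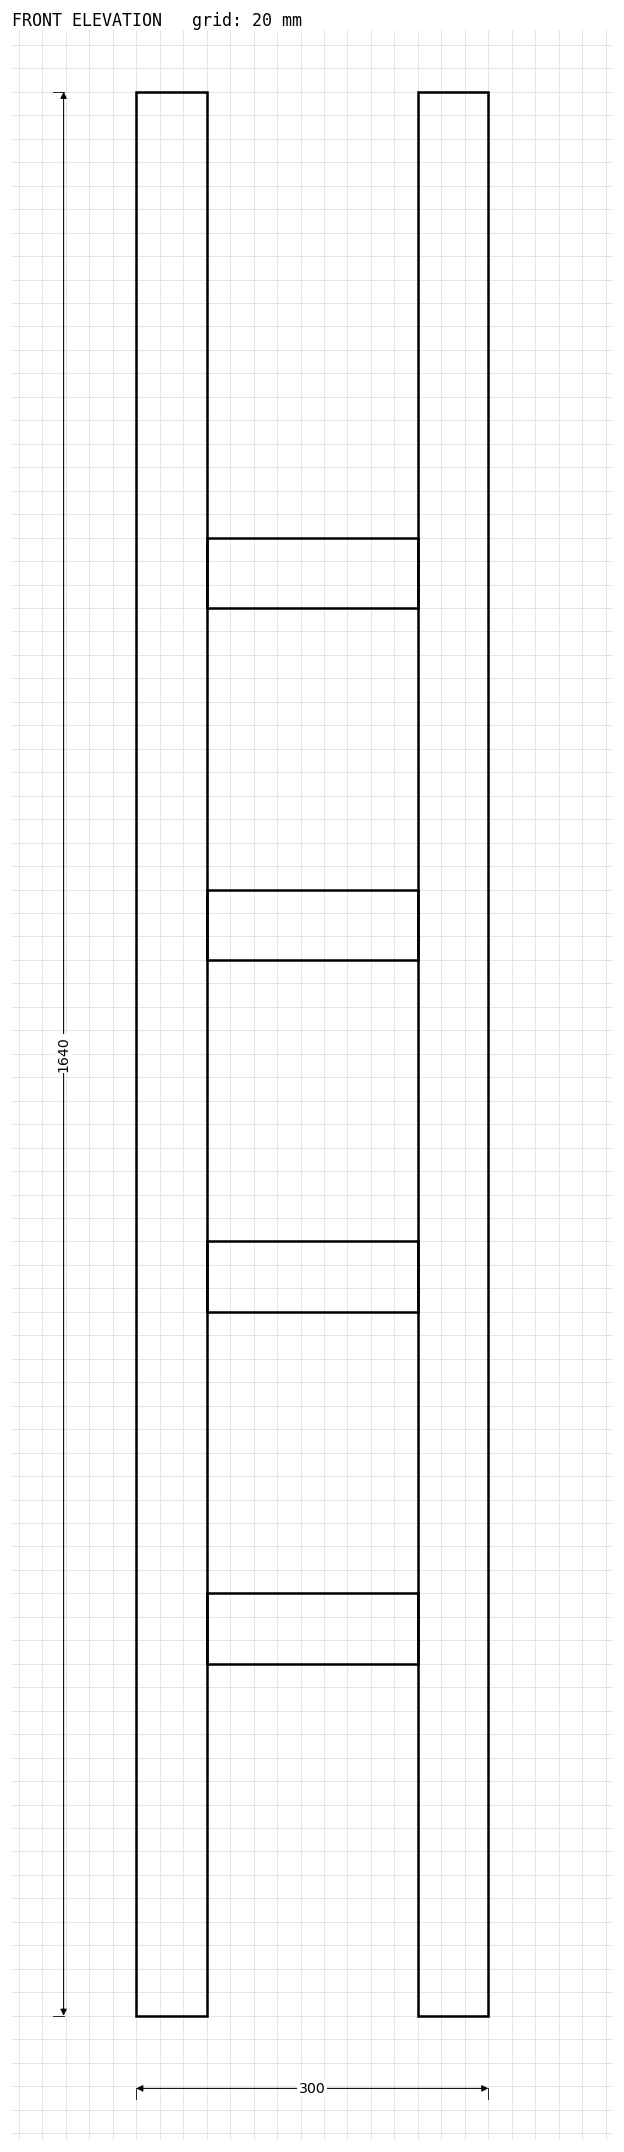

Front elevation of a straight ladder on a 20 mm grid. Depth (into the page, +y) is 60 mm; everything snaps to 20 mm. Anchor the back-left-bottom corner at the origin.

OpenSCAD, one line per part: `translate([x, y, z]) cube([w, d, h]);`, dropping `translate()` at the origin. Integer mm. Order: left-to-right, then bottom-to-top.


cube([60, 60, 1640]);
translate([60, 0, 300]) cube([180, 60, 60]);
translate([60, 0, 600]) cube([180, 60, 60]);
translate([60, 0, 900]) cube([180, 60, 60]);
translate([60, 0, 1200]) cube([180, 60, 60]);
translate([240, 0, 0]) cube([60, 60, 1640]);


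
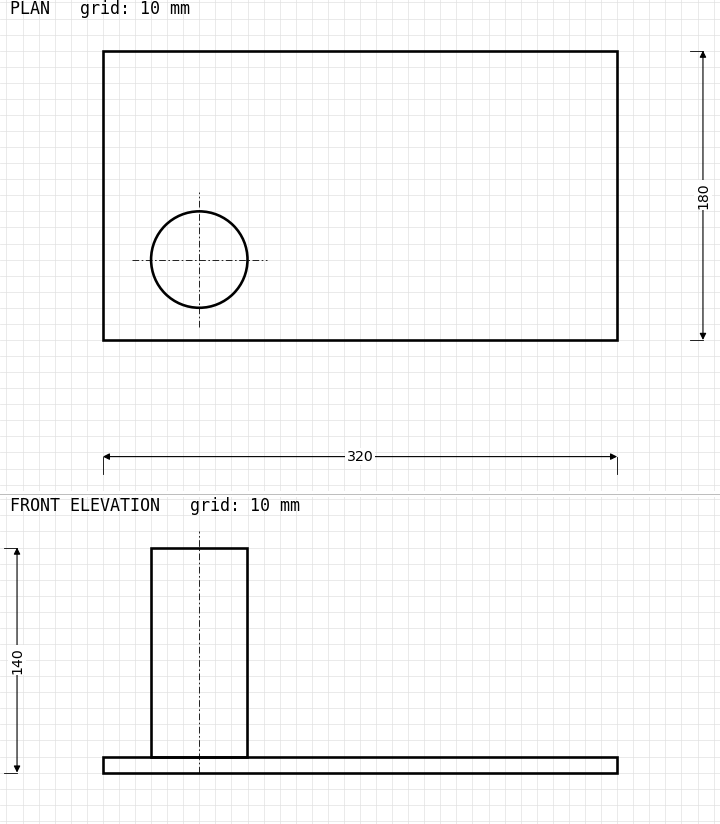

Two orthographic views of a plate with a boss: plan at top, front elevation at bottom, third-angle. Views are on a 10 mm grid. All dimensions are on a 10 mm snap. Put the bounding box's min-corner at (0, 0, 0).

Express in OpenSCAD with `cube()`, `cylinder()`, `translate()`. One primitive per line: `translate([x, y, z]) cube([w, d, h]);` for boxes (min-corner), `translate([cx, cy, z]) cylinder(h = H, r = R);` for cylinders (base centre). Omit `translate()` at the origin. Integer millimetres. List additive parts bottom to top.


cube([320, 180, 10]);
translate([60, 50, 10]) cylinder(h = 130, r = 30);
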